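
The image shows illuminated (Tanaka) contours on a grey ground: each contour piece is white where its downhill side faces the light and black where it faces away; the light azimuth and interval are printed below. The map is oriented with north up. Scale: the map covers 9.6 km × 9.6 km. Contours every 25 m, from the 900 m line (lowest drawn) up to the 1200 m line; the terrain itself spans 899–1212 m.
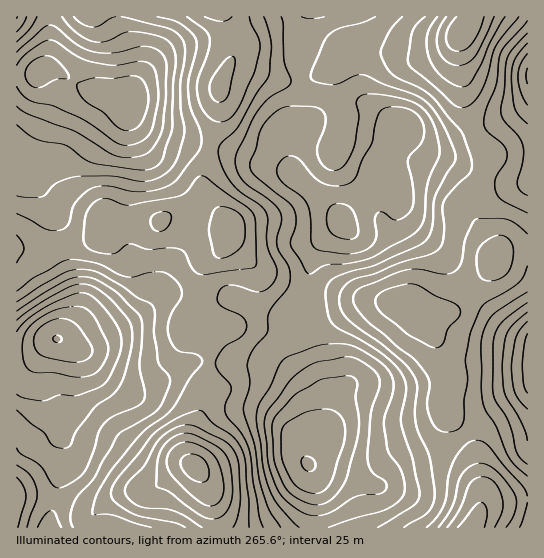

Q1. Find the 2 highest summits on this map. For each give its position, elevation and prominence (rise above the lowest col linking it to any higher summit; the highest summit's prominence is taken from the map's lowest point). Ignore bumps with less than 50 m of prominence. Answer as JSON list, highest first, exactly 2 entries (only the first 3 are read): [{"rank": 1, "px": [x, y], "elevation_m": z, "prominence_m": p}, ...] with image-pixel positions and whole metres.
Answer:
[{"rank": 1, "px": [195, 467], "elevation_m": 1212, "prominence_m": 313}, {"rank": 2, "px": [463, 30], "elevation_m": 1195, "prominence_m": 148}]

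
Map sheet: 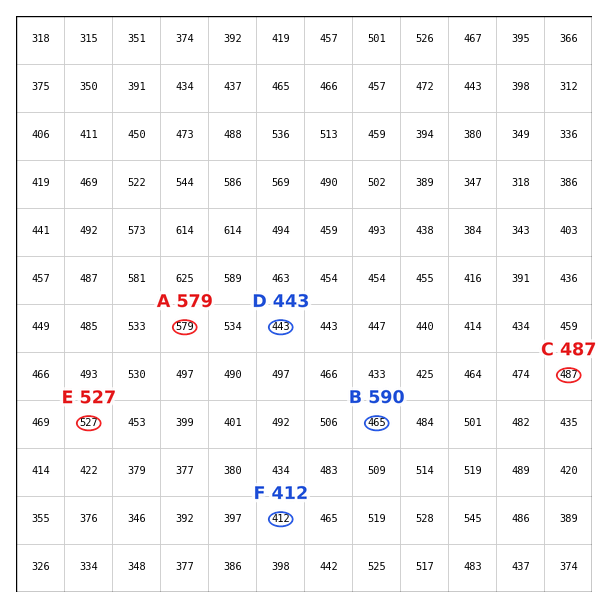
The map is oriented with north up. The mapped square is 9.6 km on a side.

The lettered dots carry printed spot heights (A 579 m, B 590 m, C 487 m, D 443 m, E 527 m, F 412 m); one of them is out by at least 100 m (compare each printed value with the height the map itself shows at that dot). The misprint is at B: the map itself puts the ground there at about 465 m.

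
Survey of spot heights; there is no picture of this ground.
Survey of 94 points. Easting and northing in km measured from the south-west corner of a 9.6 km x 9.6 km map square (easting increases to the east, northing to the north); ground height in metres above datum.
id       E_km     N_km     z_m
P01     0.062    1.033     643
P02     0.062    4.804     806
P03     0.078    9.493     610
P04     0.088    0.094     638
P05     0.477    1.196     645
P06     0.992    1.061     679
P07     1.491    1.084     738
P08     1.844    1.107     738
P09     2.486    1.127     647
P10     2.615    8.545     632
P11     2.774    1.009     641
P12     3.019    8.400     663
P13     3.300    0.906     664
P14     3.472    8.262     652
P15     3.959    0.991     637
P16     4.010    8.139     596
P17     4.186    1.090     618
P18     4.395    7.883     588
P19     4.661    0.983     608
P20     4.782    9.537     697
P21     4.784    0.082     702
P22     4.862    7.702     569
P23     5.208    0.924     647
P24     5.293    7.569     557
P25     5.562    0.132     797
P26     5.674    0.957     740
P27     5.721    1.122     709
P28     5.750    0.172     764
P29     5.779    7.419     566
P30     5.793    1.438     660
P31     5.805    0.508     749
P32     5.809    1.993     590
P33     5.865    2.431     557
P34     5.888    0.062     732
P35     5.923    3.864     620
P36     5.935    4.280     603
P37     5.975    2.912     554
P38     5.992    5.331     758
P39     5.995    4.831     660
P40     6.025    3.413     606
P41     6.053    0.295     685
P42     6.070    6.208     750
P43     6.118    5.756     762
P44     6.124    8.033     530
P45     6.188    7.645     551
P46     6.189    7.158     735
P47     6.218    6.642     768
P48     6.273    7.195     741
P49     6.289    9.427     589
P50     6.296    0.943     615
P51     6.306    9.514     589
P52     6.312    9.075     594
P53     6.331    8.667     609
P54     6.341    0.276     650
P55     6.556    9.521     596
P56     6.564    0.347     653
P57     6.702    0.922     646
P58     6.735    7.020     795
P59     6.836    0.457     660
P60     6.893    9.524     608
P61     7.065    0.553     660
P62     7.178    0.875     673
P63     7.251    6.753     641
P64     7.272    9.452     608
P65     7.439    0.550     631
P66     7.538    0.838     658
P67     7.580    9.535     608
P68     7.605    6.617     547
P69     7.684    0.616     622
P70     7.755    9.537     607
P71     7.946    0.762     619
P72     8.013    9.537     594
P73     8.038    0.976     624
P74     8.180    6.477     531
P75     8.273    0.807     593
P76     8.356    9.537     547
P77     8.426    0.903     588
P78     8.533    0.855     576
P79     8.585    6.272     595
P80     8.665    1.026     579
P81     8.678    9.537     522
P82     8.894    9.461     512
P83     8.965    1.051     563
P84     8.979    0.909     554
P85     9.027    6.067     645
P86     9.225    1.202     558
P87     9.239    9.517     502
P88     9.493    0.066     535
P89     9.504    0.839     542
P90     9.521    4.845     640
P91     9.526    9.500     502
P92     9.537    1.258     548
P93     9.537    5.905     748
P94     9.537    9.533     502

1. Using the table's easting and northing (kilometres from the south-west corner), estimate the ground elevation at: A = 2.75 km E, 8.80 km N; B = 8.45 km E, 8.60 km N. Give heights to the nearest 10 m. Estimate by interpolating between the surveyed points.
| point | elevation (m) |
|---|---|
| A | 650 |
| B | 530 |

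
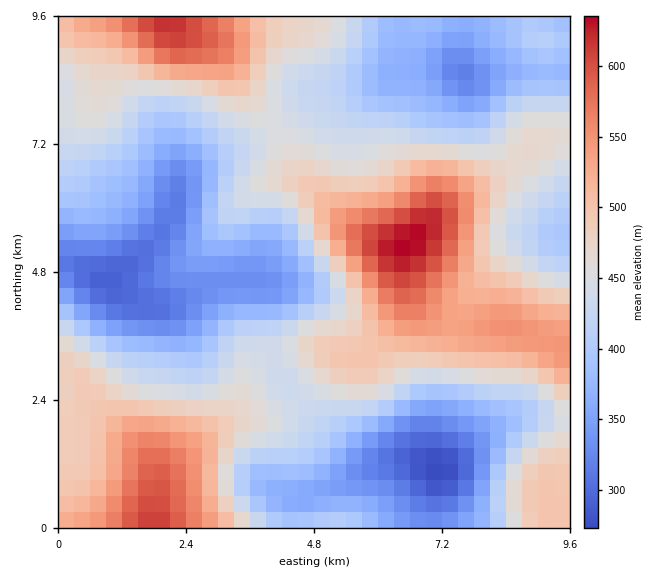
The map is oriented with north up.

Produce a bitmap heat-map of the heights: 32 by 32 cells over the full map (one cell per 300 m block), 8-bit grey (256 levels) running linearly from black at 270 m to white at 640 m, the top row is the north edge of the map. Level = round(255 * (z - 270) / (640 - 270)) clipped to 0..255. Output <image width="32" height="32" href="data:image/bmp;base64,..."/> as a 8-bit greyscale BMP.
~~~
<image width="32" height="32" href="data:image/bmp;base64,Qk02CAAAAAAAADYEAAAoAAAAIAAAACAAAAABAAgAAAAAAAAEAAATCwAAEwsAAAABAAAAAAAAAAAAAAEBAQACAgIAAwMDAAQEBAAFBQUABgYGAAcHBwAICAgACQkJAAoKCgALCwsADAwMAA0NDQAODg4ADw8PABAQEAAREREAEhISABMTEwAUFBQAFRUVABYWFgAXFxcAGBgYABkZGQAaGhoAGxsbABwcHAAdHR0AHh4eAB8fHwAgICAAISEhACIiIgAjIyMAJCQkACUlJQAmJiYAJycnACgoKAApKSkAKioqACsrKwAsLCwALS0tAC4uLgAvLy8AMDAwADExMQAyMjIAMzMzADQ0NAA1NTUANjY2ADc3NwA4ODgAOTk5ADo6OgA7OzsAPDw8AD09PQA+Pj4APz8/AEBAQABBQUEAQkJCAENDQwBEREQARUVFAEZGRgBHR0cASEhIAElJSQBKSkoAS0tLAExMTABNTU0ATk5OAE9PTwBQUFAAUVFRAFJSUgBTU1MAVFRUAFVVVQBWVlYAV1dXAFhYWABZWVkAWlpaAFtbWwBcXFwAXV1dAF5eXgBfX18AYGBgAGFhYQBiYmIAY2NjAGRkZABlZWUAZmZmAGdnZwBoaGgAaWlpAGpqagBra2sAbGxsAG1tbQBubm4Ab29vAHBwcABxcXEAcnJyAHNzcwB0dHQAdXV1AHZ2dgB3d3cAeHh4AHl5eQB6enoAe3t7AHx8fAB9fX0Afn5+AH9/fwCAgIAAgYGBAIKCggCDg4MAhISEAIWFhQCGhoYAh4eHAIiIiACJiYkAioqKAIuLiwCMjIwAjY2NAI6OjgCPj48AkJCQAJGRkQCSkpIAk5OTAJSUlACVlZUAlpaWAJeXlwCYmJgAmZmZAJqamgCbm5sAnJycAJ2dnQCenp4An5+fAKCgoAChoaEAoqKiAKOjowCkpKQApaWlAKampgCnp6cAqKioAKmpqQCqqqoAq6urAKysrACtra0Arq6uAK+vrwCwsLAAsbGxALKysgCzs7MAtLS0ALW1tQC2trYAt7e3ALi4uAC5ubkAurq6ALu7uwC8vLwAvb29AL6+vgC/v78AwMDAAMHBwQDCwsIAw8PDAMTExADFxcUAxsbGAMfHxwDIyMgAycnJAMrKygDLy8sAzMzMAM3NzQDOzs4Az8/PANDQ0ADR0dEA0tLSANPT0wDU1NQA1dXVANbW1gDX19cA2NjYANnZ2QDa2toA29vbANzc3ADd3d0A3t7eAN/f3wDg4OAA4eHhAOLi4gDj4+MA5OTkAOXl5QDm5uYA5+fnAOjo6ADp6ekA6urqAOvr6wDs7OwA7e3tAO7u7gDv7+8A8PDwAPHx8QDy8vIA8/PzAPT09AD19fUA9vb2APf39wD4+PgA+fn5APr6+gD7+/sA/Pz8AP39/QD+/v4A////ALC1vc3f6undzLqkiG5bU1VbXVdLPTIqJy44Rl5+lp6dpKm0xtnk5NnHsJFwVkY+PkFERD41Kh8ZHStCYoSYnZ2cn6m70d/h1sSpgl5JQkA9ODQwLigfEgoNHDlhhJidnJiZorTL2t3TwqeBXk9OUE1ENioiHRMJAgQTMFd8k5ualpefssfU1MzAq4tvY2JhXlVEMiQaEQkGCRUsS2yFkZSWl5+xw8rHwLiqlYJ5dG5pYVNDMyUZExIXIC9CWW9+hpaXnaq1trKtp6CWi4R9dW5oYFdLPC0jIykwOUNPXW16lJianJ2ZlZKPjo6LhHtzcG9ubmlcSTs3PEJJT1RcbH+SmZeOhH57eXZ5gYV/dXF0eoCFhHpoWVNWXGNoaG5/k5OWjn9zbWtoZWl2fnpycnyIkpeWjoF3dnl9g4aFjJyukox8bGNgXVlXX254d3N4h5Wcnp6ZlJOWmp6hoqOqtb2FdWJUTUlGQ0dUZnJzc3yLlpmanqOmqqyvs7a4ur2+vm1XQzYvKykrNkZXYmRlb32HipGfr7q9ure5vsLCv7u5UzsnHBgXGB8qN0JISElSYG15iqS+zMvBt7W5vbu1rqs6JBYRExccICYrLzEvMDlIW3COsc7a1se3rq6vq6GXkiUWDw8UHCQpKikpKiksNERbep7E3+ji0r+upJ+Xin54HBYUEhIYJC40NDIwMDM9T26TuNnv9e/izbOcjYJ2aWQkJSUgGRceLDpDQz46PEhiiLDP5/b8+e3YuJeAc2hdWTQ5OTQrIBskOU9XUkpJV3aev9Xk7/f79N+/mX1vZltXRklHQjstHx80UmZnYV5qh6e7xs/Y5PHy48WhhHRrYFxUVE5JQzYkHjBOaXV2d4GVpKqssbnH2uTaxKiNfXNqY11aU05JPCkhLkhidX+GkJmZlJOWnazAzMW2o5GFfXVsZGFbVU9DMSkyR1xteoSMj4mDgYSMmKauqZ6TjIiFf3ZtbGhhWUw+OUBPXmp1foOCfXl4fIGFh4mFf3yAhomHgXV3dm9iVEtKUV1nb3d9fXl1c3JzdXJrZ2VjZnKBiYmGen5/eWtdVVdfaXR7fn13cm9saGVkYVhTUU5TZHd/f357gYSAdWlkZ255hYqGfHNta2dfVVFQTEc/OD1QY2xsa3mDiIaAfoGFi5Ocm418cWtpZFpMRERDOy4lLT1MU1VUfIeMjI+bqbK0treslH91cGxmWkxCQT80JSEsOEFIS0iLk5aaprvQ2dbSzLqeioF9eG5hUkZDQTcqKTVASFJVUZ6lqbDA1ufq5NzRvaSTjYqDeWpYSkdHQTc3QElTXV9ZpLG5w9Tm8O7k2cu3oZSPi4Z9blxMSUxKQj9ES1NZV1A="/>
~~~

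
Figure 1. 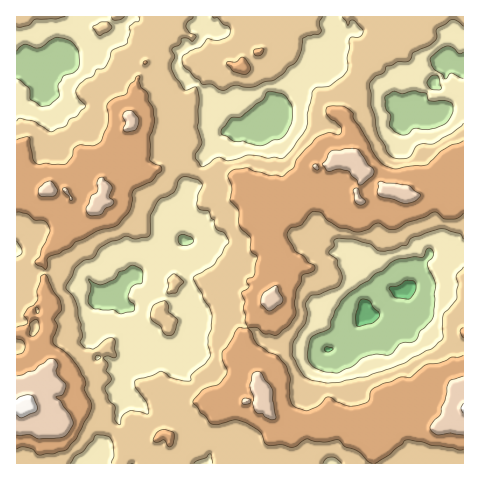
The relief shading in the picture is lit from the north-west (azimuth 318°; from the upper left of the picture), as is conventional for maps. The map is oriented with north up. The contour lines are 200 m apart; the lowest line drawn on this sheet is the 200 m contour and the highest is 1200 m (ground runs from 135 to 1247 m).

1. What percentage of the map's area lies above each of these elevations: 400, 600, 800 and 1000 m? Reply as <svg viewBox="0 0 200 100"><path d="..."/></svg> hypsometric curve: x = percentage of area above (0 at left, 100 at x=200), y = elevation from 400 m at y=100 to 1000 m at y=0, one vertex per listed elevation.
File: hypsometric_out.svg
<svg viewBox="0 0 200 100"><path d="M181 100l-50-33-71-34-51-33"/></svg>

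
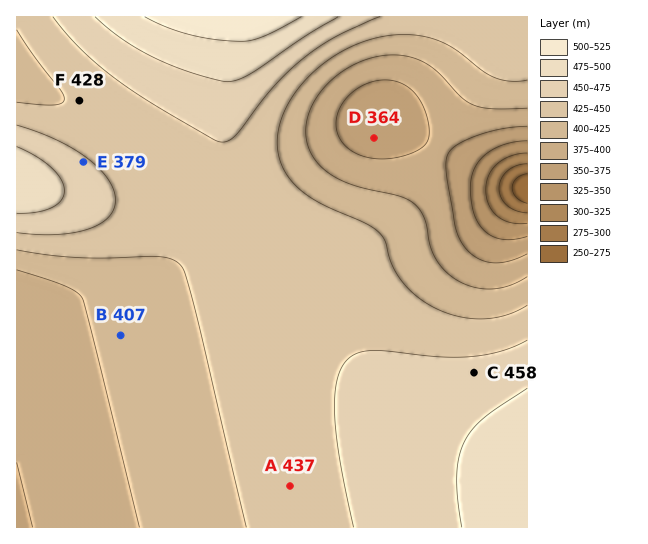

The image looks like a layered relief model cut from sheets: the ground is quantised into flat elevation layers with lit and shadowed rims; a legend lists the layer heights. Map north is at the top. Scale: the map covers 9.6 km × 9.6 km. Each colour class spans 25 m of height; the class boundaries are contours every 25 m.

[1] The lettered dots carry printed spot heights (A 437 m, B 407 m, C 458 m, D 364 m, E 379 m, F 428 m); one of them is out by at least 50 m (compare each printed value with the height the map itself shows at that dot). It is E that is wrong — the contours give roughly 454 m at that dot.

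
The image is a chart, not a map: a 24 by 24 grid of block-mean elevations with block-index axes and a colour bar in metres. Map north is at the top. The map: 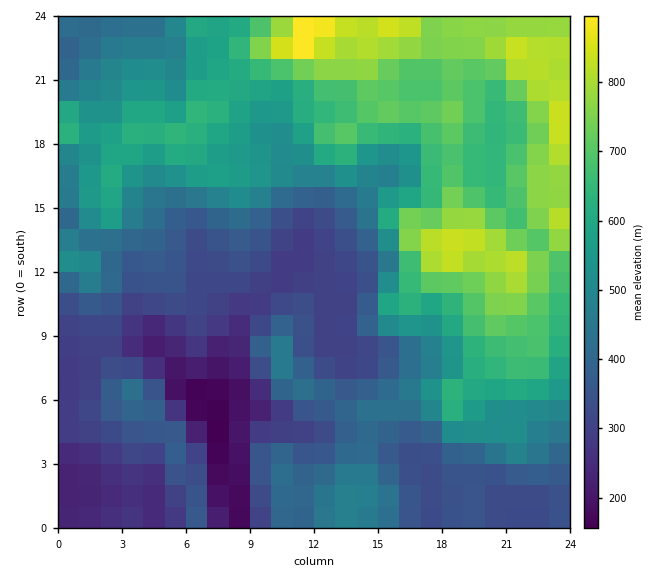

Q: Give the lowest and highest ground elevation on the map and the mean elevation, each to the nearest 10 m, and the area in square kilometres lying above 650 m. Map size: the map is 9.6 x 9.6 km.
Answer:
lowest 150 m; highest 940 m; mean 490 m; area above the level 22.3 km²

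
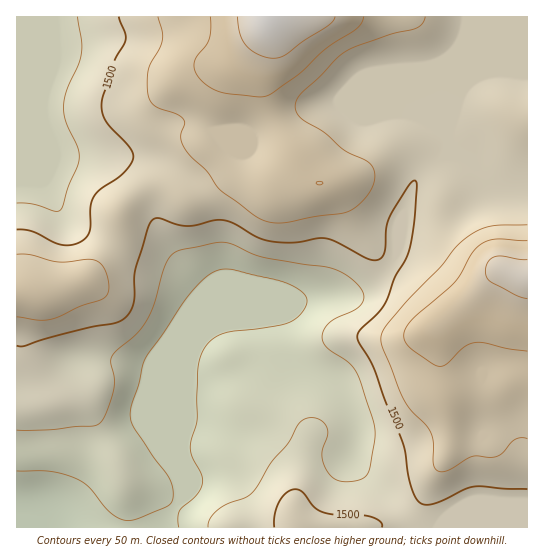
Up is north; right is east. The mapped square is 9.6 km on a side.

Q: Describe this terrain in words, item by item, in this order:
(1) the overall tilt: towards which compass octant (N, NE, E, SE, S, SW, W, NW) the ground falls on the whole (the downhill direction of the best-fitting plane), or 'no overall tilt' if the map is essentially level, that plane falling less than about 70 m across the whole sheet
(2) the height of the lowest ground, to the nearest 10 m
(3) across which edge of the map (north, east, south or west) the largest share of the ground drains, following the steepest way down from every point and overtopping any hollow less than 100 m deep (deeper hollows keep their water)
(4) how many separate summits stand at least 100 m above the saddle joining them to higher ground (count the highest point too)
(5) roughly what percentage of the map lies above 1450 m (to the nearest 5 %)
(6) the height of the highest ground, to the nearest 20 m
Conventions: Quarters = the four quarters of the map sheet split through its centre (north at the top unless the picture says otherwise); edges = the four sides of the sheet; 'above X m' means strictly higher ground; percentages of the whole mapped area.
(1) On the whole the ground falls towards the south-west.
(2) The lowest point is down at roughly 1350 m.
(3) Most of the ground drains across the southern edge.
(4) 2 summits rise at least 100 m above their surroundings.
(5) Roughly 70 % of the ground is higher than 1450 m.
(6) About 1700 m is the highest elevation on the sheet.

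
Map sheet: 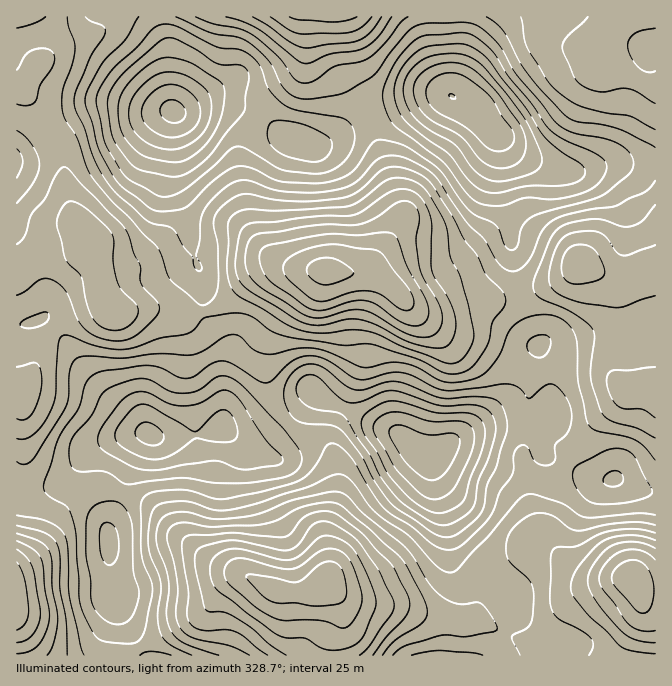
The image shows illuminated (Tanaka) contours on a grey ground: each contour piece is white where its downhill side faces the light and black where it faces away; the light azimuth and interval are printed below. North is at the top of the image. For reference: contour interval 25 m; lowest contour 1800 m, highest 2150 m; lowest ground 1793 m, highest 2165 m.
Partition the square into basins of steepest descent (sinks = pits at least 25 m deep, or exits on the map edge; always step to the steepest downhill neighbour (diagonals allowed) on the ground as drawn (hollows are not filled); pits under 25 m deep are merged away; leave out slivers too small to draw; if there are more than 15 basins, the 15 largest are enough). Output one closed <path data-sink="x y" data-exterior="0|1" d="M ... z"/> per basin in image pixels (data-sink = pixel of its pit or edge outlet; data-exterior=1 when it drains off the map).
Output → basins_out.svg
<path data-sink="174 112" data-exterior="0" d="M337 16l-321 1 0 71 6 3 9 9 17 35 13 17 3 13 0 18 5 22 7 17 12 16-14 6-29 5-29 19 1 121 3 0 8-7 6-14 2-10 15-25 16-12 21-10 10-3 12 0 5 3 55-2 15 4 14 0 21-7 34-30 16-8 95 5 8-8 28-42 2-11-7-14-25-78-28-48-4-24 0-28z"/><path data-sink="425 457" data-exterior="0" d="M580 263l-15 15-30 13-30 8-37 2-31 12-12 0-10-4-28-26-15-9-30-1-14-4-8 2-26 27-18 27-8 18-2 35 5 19 10 18 17 18 29 15 9 14 2 30-10 33 1 47-3 10-12 9-26 2-14-4-22-11-12-2-13 8-25 30-76 41 206 1 1-14 6-14 2-16-5-15-9-13 13 12 18 7 20 3 17 0 33 10 9 0 18 5 15-2 8-12 8-37 4-4 27-12 17-13 12-1-3-8 8-34 18-41 15-17 9-13 26-25 9-12-9-7-6-13 1-77-3-10-7-7z"/><path data-sink="452 97" data-exterior="0" d="M614 16l-276 1 5 55 28 48 25 78 7 14-2 11-35 49 1 2 5 0 15 9 28 26 10 4 12 0 31-12 37-2 30-8 30-13 14-15 20 10 18 5 18-2 21-8 0-180-42-20-9-2-11-8 2-10 13-25 5-5z"/><path data-sink="150 435" data-exterior="0" d="M294 268l-24 0-12 5-31 28-18 10-10 2-14 0-15-4-55 2-5-3-12 0-31 13-16 12-15 25-2 10-6 14-10 8 3 7 2 13-2 5 2 33 8 47 0 19-7 28-8 13 1 11 19-14 13-18 12-22 16-16 18-8 12 0 43 16 29 30 28 24 67 31 14 4 17 0 15-5 6-6 3-10-1-47 10-33-2-30-9-14-29-15-17-18-10-18-5-19 2-35 8-18 27-37 20-18-28-1z"/><path data-sink="108 542" data-exterior="0" d="M107 488l-12 0-18 8-16 16-12 22-13 18-20 15 1 89 108 0 77-42 27-31 11-7 6-1-39-17-28-24-29-30z"/><path data-sink="614 478" data-exterior="0" d="M644 388l-15 1-10 13-26 25-9 13-11 12-19 36-11 47 10 13 19 20 8 5 20 5 27 0 20 13 8 0 1-201z"/><path data-sink="438 655" data-exterior="1" d="M632 579l-13 5-17 15-18 12-10 11-9 17-23 9-40-15-22-12-25 0-18-5-9 0-33-10-17 0-20-3-18-7-10-8-1 2 10 14 2 8-2 16-6 14 0 13 322 1 1-64-9-1-7-3z"/><path data-sink="17 162" data-exterior="1" d="M18 89l-2 1 1 178 28-19 29-5 14-6-12-16-7-17-5-22 0-18-3-13-13-17-17-35z"/>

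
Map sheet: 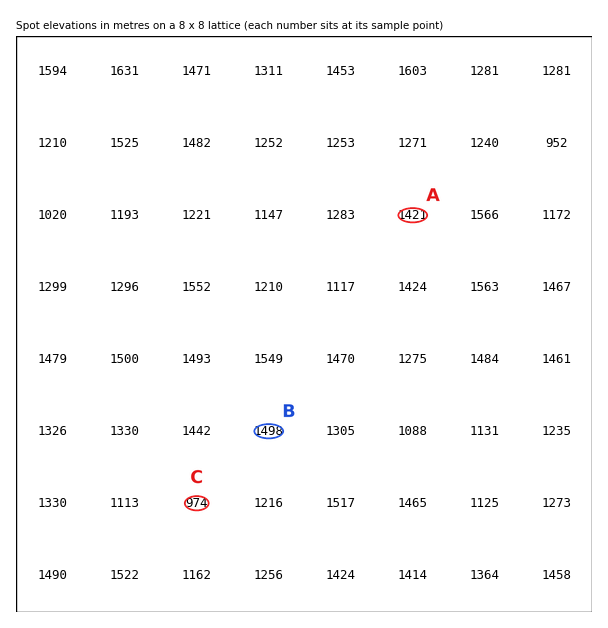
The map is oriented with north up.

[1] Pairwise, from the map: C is below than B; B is above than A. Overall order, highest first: B A C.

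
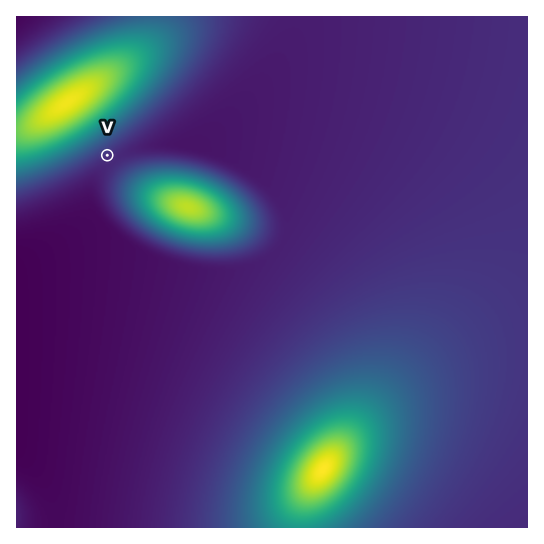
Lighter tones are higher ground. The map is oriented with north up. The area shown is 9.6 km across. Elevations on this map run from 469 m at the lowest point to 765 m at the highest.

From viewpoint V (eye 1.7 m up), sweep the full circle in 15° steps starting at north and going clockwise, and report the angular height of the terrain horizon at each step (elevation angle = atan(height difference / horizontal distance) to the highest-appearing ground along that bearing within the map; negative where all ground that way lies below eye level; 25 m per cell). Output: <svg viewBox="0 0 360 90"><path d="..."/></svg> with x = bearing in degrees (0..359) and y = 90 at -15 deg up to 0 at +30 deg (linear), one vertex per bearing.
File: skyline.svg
<svg viewBox="0 0 360 90"><path d="M0 40l15 6 15 7 15 5 15 2 15 0 15 0 15-7 15-8 15 0 15 6 15 6 15 3 15 0 15 1 15 1 15-2 15-4 15-7 15-6 15-5 15-3 15 0 15 1"/></svg>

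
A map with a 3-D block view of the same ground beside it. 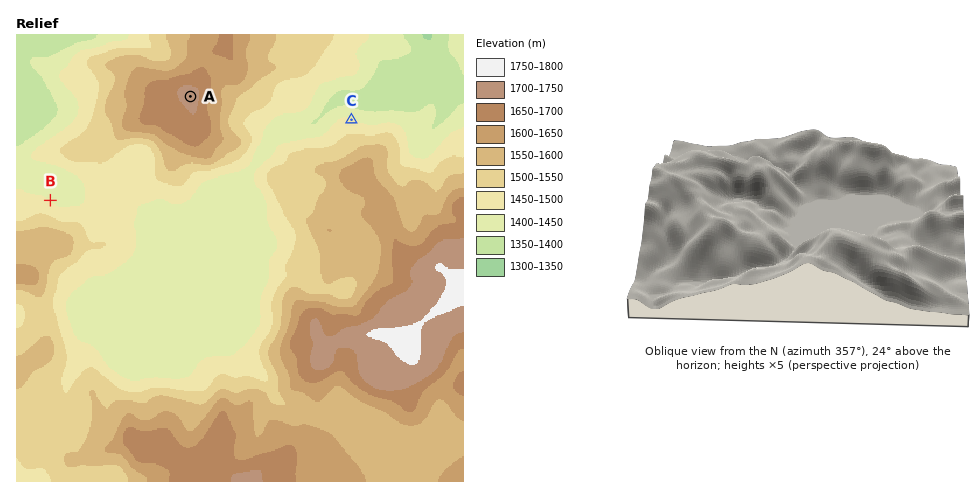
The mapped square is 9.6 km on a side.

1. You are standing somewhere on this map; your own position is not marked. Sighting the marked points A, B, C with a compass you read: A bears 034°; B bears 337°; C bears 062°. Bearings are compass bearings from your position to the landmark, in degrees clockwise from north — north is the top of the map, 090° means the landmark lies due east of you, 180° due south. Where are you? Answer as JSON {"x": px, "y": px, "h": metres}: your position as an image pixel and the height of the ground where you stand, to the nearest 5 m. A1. {"x": 78, "y": 265, "h": 1485}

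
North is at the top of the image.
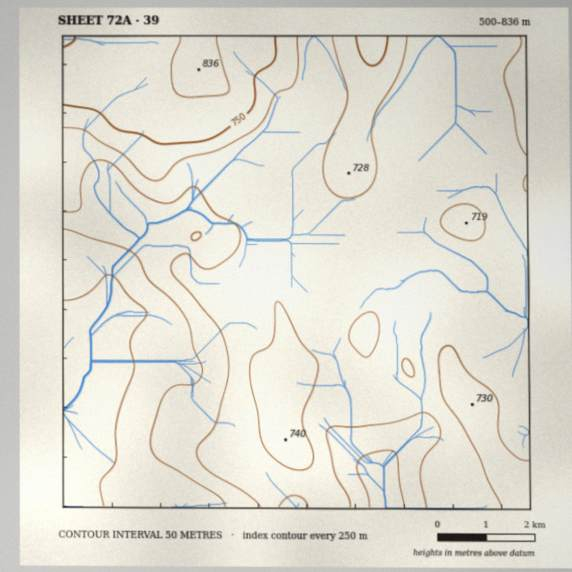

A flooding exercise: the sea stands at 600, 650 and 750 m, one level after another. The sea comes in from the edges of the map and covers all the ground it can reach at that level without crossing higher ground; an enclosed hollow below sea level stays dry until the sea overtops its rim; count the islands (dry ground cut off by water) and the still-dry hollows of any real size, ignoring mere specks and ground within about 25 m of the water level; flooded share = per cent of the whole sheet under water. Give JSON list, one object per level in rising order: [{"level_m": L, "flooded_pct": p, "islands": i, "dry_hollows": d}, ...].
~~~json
[{"level_m": 600, "flooded_pct": 14, "islands": 0, "dry_hollows": 0}, {"level_m": 650, "flooded_pct": 26, "islands": 0, "dry_hollows": 0}, {"level_m": 750, "flooded_pct": 91, "islands": 0, "dry_hollows": 0}]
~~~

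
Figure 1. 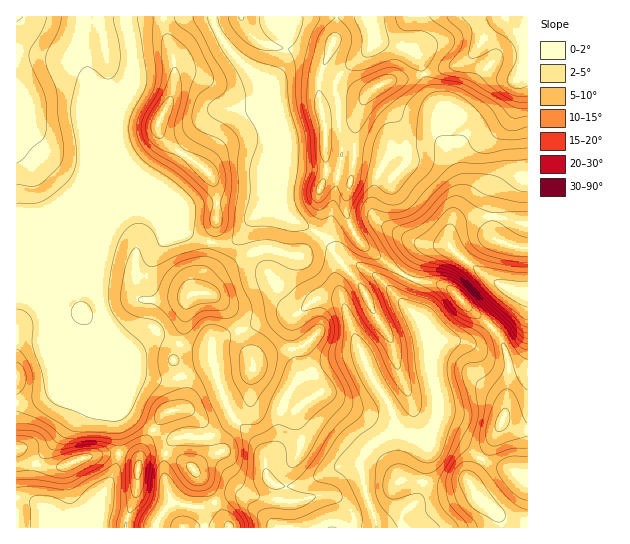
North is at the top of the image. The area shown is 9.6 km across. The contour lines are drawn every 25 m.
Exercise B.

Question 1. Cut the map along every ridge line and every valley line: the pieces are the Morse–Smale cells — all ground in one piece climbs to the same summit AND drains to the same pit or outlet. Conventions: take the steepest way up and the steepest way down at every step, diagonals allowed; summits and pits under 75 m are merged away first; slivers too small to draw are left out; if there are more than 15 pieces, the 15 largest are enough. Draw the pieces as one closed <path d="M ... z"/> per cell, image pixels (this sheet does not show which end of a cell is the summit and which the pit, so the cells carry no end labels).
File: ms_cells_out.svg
<path d="M527 16l-313 0 1 10 14 24 20 19 20 14 6 11 9 35 1 14-10 27 0 24-3 12 19 14 27 12 3-6-2-35 5-13 3-5 18 3 6 5-6 28 8 24 14 16 34 24 8 2 10-21 6-6 6-3 18 0 13 14 32 22 16 8 17 4z"/><path d="M107 211l-5 2-19 0-21 11-11 11-15 38-2 2-18 0 0 252 213 1-17-34-19-25 16-18 0-9-4-15-8-10 13 10 9 0 22-15 8-10 2-27 2 10 8 10 33 13 5-1 20-14-2-14-10-21-4-13-37 10-13 9-14-33-24 9-3 5-1 7-5-3-20-2-24-10-7 0-29 19-13-17-21-61 1-31 6-20 9-14z"/><path d="M213 16l-88 1 7 34 0 31-15 32 0 27 7 36 7 10 22 4 17 9 9 9 4 17 7 9 15 6 21 3 8-3 23-26 15-9 3-12 0-24 9-20 1-13-14-52-22-16-20-19-14-24z"/><path d="M319 233l-20 23-12-1-13-6-13 1 6 20 12 21 14 17 7 3-5 4-17 1-38 14 13 34 13-9 32-7 7-4-1 6 3 8 12 25 0 10-22 15-8-1-28-12-8-10-2-10-2 27-8 10-22 15-9 0-7-5 5 13 1 16-16 18 15 18 22 41 47 0 1-43 21 0 44-20 16 2 8-17 29-23-4-17-24-40-31-84-1-8 3-8 7-7 6-2-13-6z"/><path d="M125 16l-109 1 1 258 17 0 2-2 11-30 10-15 26-15 23-1 25-26-7-9-7-36 0-27 15-32 0-31z"/><path d="M333 173l-8 2-6 16 2 35-4 7 22 22 13 6-6 2-7 7-3 8 1 8 31 84 24 40 4 17-29 23-6 9 0 9-4-3-14 0-44 20-21 0 1 17-3 12 2 14 105 0 12-4 22-25 4-8 7-49 11-32-2-15-6-25 0-32-8-16-23-23 0-6 8-16-35-24-14-12-8-14-6-18 6-28-6-5z"/><path d="M134 187l-5 0-25 30-7 14-5 24 1 28 20 56 13 17 29-19 7 0 24 10 20 2 5 3 1-7 3-5 25-10-12-21-14-13-10-3 3-2 5-12 7-7 42-23-2-30 4-6-7 2-22 26-8 3-16-1-20-8-6-6-4-18-10-11-17-9z"/><path d="M410 277l-3 2-7 14 0 6 23 23 8 16 0 32 6 25 2 15-11 32-7 49-4 8-22 25-11 3 115 1 1-6-3-8-20-15-8-20 23-36 13-30 4-47-6-24-8-12-24-19-20-22-10-5-22-3z"/><path d="M449 245l-18 0-6 3-6 6-11 23 11 4 22 3 10 5 20 22 24 19 8 12 6 24-4 47-13 30-21 34-2 6 8 16 20 15 4 14 26 0 1-234-18-5-16-8-32-22z"/><path d="M261 249l-11 4-31 19-7 7-5 12-3 2 10 3 14 13 11 20 39-13 17-1 5-4-7-3-14-17-12-21z"/><path d="M273 207l-7 2-7 10 2 30 13 0 13 6 12 1 18-23-26-13z"/>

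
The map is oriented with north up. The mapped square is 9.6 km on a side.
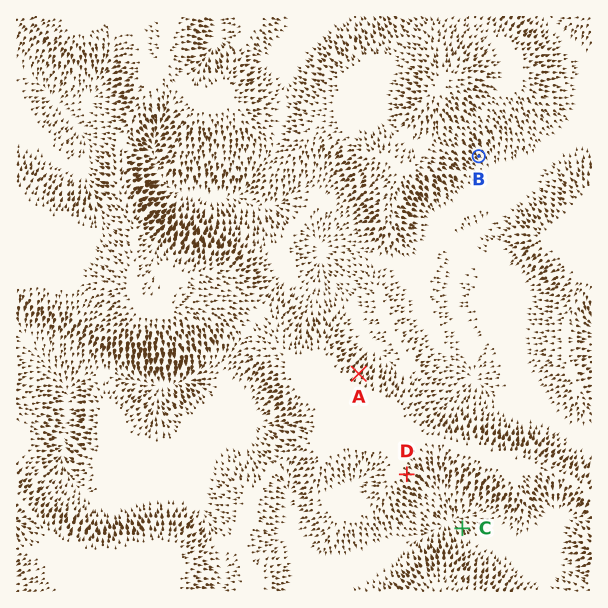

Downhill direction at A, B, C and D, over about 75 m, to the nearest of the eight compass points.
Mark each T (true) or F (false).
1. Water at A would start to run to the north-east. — T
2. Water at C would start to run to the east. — F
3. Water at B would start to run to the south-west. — F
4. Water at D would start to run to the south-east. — T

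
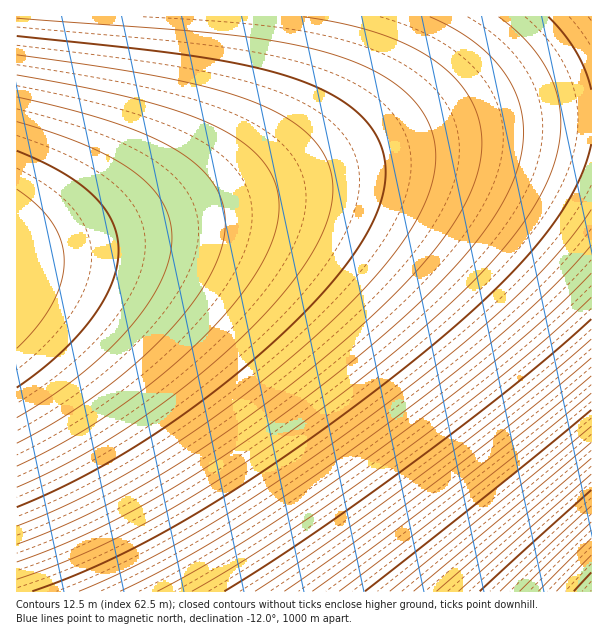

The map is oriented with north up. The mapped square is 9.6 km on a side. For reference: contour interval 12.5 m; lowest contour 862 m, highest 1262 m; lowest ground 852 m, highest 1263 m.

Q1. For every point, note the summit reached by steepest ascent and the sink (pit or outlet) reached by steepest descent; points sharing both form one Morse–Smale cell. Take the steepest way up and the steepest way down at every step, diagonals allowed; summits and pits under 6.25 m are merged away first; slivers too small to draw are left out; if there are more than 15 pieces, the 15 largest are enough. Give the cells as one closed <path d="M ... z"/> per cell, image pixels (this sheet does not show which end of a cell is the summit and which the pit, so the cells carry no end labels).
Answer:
<path d="M591 116l-64 4-80 13-78 21-220 70-87 23-45 9-1 335 575 1z"/><path d="M591 16l-574 0-1 239 46-8 87-23 220-70 78-21 80-13 64-4z"/>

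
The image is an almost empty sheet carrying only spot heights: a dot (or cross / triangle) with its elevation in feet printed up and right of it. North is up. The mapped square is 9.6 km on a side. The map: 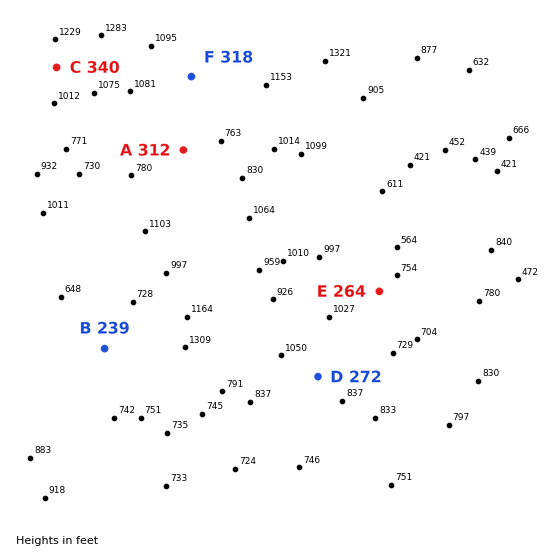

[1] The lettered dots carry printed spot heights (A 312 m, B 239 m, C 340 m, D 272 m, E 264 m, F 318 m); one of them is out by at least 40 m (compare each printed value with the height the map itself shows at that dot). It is A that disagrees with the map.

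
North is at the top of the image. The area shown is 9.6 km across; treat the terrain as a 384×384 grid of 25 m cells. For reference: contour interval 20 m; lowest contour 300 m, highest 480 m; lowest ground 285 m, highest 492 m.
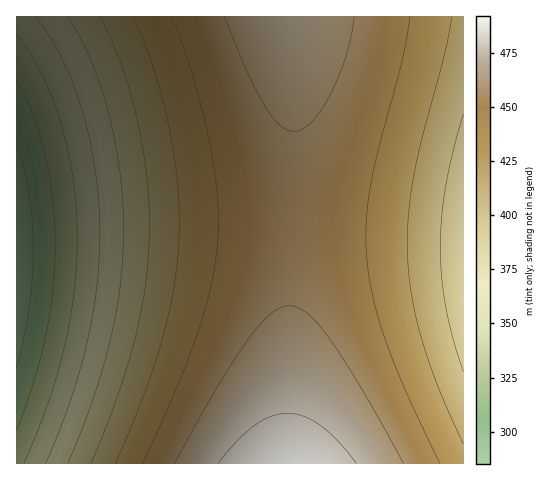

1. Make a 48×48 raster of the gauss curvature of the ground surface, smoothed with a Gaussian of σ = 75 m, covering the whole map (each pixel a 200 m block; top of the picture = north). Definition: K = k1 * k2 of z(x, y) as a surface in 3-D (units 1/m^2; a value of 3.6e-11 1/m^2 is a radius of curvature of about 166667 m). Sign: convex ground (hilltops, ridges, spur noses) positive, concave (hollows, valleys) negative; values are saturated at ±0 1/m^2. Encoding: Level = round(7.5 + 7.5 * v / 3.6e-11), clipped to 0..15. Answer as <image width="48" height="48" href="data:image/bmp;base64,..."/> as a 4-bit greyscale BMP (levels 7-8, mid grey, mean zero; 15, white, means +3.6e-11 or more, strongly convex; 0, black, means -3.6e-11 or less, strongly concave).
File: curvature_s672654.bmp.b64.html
<image width="48" height="48" href="data:image/bmp;base64,Qk32BAAAAAAAAHYAAAAoAAAAMAAAADAAAAABAAQAAAAAAIAEAAATCwAAEwsAABAAAAAAAAAAAAAAABEREQAiIiIAMzMzAERERABVVVUAZmZmAHd3dwCIiIgAmZmZAKqqqgC7u7sAzMzMAN3d3QDu7u4A////AHd2ZmZmZmZmZ3d3iIiImZmZmYiIiIiHd4d2ZmVVVVVWZmZnd3eIiIiIiIiId3d3d4d2ZlVVVVVVVVZmZmd3d3d3d3d3d3d3d4d2ZlVVVVVVVVVVVmZmZmZmZmZmZmZ3d4h3ZlVVRERERERFVVVVVVZmZmZmZmZmd4h3ZlVUREREREREREREVVVVVVVVVWZmZ5h3ZlVERDMzMzMzM0RERERERERVVVVmZ5h3ZlVEQzMzMzMzMzMzMzM0RERERVVWZph3ZlVEMzMyIiIiIiIiMzMzMzM0REVVZpiHZlREMzIiIiIiIiIiIiIiIzMzNERVZpiHZlRDMyIiIRERERERERIiIiIzM0RVZpmHZlRDMyIhERERERERERERESIiMzRFVqmHZlRDMiIREREAAAAAAAEREREiIzRFVqmHZlRDMiIREQAAAAAAAAAAERESIjNFVqmHZlRDMiEREAAAAAAAAAAAABERIjNEVqmHZlRDMiERAAAAAAAAAAAAAAERIiNEVqmHdlRDMiERAAAAAAAAAAAAAAAREiM0VqmHdlRDMiERAAAAAAAAAAAAAAABEiM0VqmIdlRDMiERAAAAAAAAAAAAAAABEiM0VqmIdlRDMiERAAAAAAAAAAAAAAABEiM0VqmYdlVDMiERAAAAAAAAAAAAAAABEiM0VqqYdlVDMiERAAAAAAAAAAAAAAABEiM0VrqYdlVDMiERAAAAAAAAAAAAAAABEiM0VrqYdlVDMiIREAAAAAAAAAAAAAAREiM0VrqYdmVEMyIREAAAAAAAAAAAAAERIiNEVrqYdmVEMyIREQAAAAAAAAAAABERIjNEVrqYdmVEMyIhEREAAAAAAAABERESIjNEVrqYdmVEMyIiERERERERERERERIiIzNFVrqYdmVEMzIiIRERERERERERIiIiMzRFVrqYdmVEQzIiIiEREREiIiIiIiIzM0RFVqqYdmVUQzMiIiIiIiIiIiIjMzMzNERVZqqYdmVUQzMyIiIiIiIzMzMzMzNEREVVZqmYdmVUQzMzIiIzMzMzM0RERERERVVVZqmYdmVUQzMzMzMzMzRERERERVVVVVVWZqmIdmVURDMzMzMzREREVVVVVVVVVWZmZqmIdmVURDMzMzNEREVVVVZmZmZmZmZmZqmHdlVURDMzM0RERVVWZmZmZ3d3dmZmd6mHdlVERDMzRERFVVZmZ3d3d3d3d3d3d6mHZlVERDM0RERVVmZnd3iIiIiIiHd3d5mHZlVERDM0REVVZmd3iIiImZmIiIh3d5h3ZVREQzM0REVWZneIiJmZmZmZmYiId5h2ZVREMzM0RFVWZ3iImZmqqqqqmZmIh5h2ZURDMzM0RFVmd3iJmqqqq6qqqpmYh4h2VUQzMzM0RFVmd4iZqqu7u7u7qqmYh4dmVEMzMzMzRFVmd4maqru8zMy7u6qZiIdlVDMzIiMzRFVmeImaq7zMzMzMu7qpiIdlRDMiIiIzNFVmeImqu8zM3dzMy7qpiHZUQzIiIiIjNEVmeImqu8zd3d3czLupmA=="/>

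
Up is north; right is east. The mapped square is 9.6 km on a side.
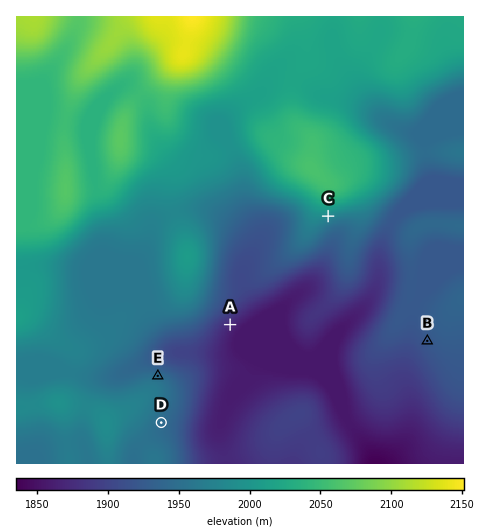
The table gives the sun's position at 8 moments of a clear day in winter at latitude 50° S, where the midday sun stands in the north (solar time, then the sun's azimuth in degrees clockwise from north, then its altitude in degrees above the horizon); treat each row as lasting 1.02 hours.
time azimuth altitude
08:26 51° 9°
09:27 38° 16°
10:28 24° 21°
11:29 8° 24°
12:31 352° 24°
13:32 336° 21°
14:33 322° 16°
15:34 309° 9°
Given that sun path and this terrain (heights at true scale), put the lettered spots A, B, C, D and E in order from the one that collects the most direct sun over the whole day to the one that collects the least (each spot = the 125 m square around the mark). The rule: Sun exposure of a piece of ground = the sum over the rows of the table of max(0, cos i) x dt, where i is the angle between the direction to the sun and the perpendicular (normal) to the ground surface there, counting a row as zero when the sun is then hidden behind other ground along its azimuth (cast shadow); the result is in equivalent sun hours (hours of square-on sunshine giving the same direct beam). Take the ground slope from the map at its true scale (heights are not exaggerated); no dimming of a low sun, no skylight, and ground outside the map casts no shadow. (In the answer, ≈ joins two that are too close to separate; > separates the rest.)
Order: E > D ≈ B ≈ A > C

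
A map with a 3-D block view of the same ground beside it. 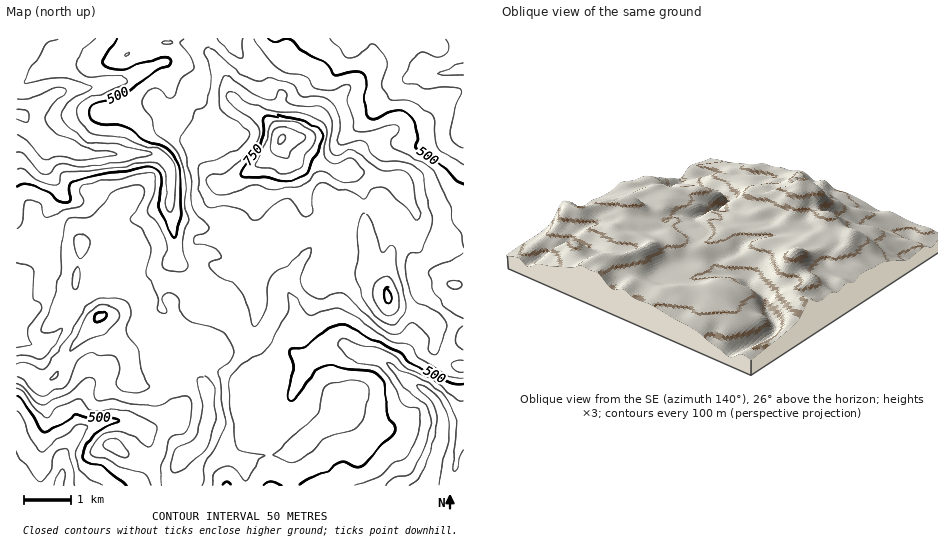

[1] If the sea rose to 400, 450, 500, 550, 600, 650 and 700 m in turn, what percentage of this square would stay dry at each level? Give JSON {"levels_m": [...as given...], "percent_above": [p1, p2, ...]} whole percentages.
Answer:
{"levels_m": [400, 450, 500, 550, 600, 650, 700], "percent_above": [93, 85, 75, 57, 36, 13, 4]}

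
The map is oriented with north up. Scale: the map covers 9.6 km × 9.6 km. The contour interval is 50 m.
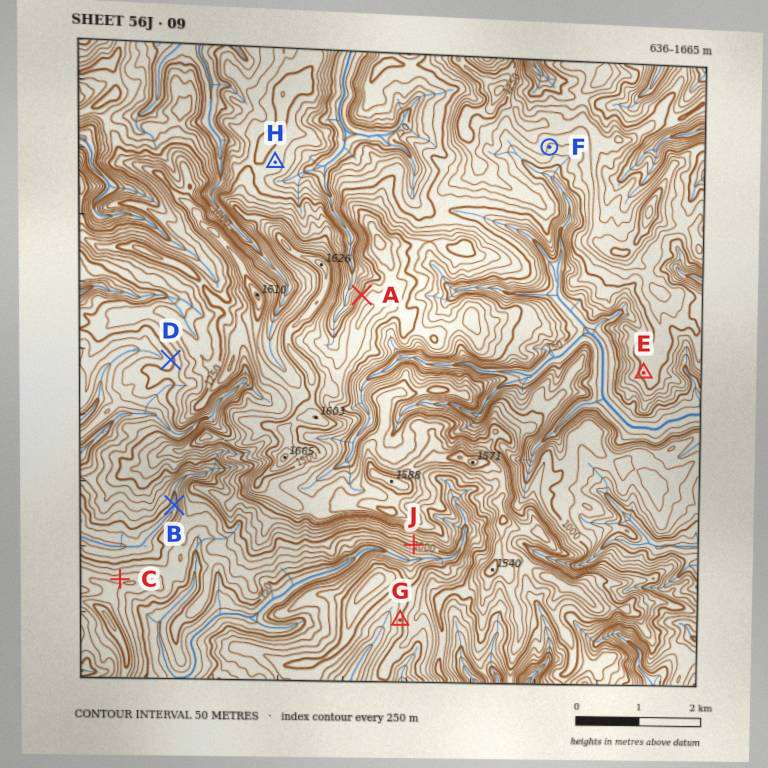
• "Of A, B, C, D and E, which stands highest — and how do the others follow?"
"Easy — A E D C B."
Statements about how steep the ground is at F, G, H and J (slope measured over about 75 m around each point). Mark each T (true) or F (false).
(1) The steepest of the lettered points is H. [F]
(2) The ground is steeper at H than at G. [F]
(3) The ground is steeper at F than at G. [F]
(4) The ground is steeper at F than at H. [T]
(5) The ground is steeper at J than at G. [T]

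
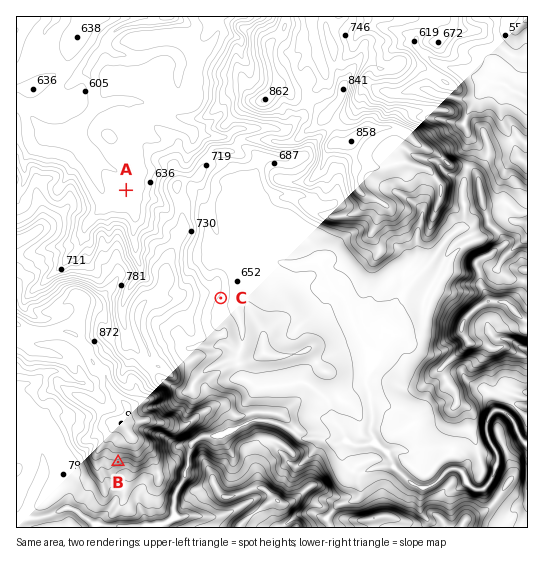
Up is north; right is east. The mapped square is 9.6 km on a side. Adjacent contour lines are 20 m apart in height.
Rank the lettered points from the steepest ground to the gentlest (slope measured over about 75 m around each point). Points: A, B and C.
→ B C A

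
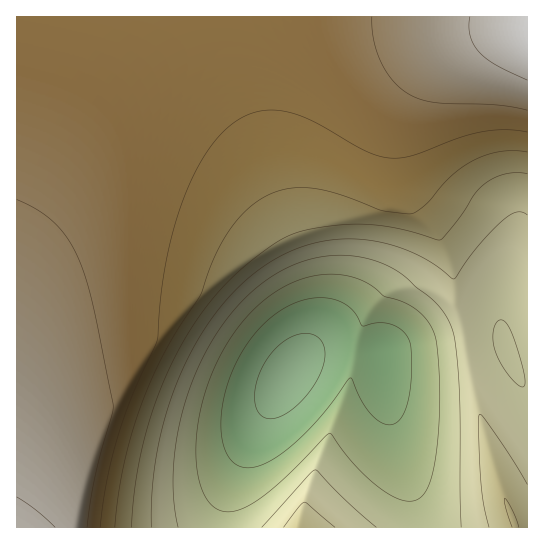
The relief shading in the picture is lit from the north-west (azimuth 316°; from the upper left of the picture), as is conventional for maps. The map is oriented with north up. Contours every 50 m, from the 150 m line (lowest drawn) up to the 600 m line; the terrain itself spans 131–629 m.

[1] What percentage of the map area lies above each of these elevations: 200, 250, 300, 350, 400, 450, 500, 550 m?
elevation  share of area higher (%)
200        92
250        84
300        75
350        65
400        59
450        53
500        43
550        14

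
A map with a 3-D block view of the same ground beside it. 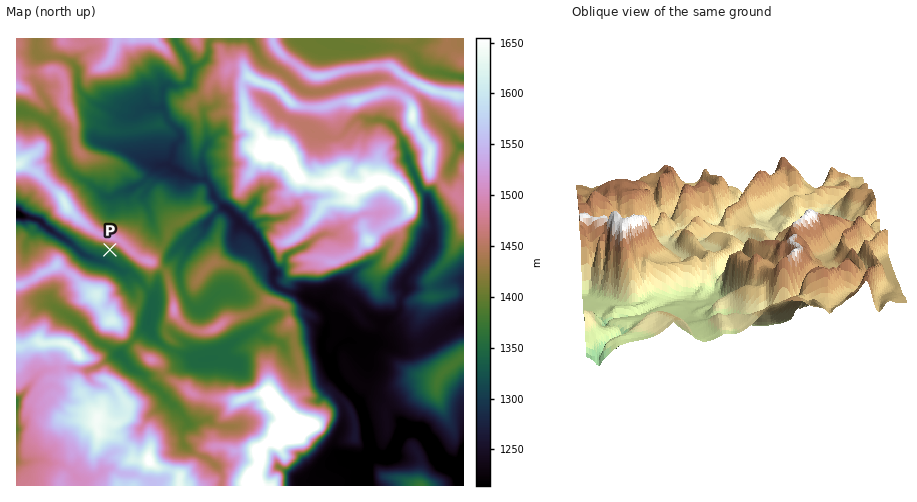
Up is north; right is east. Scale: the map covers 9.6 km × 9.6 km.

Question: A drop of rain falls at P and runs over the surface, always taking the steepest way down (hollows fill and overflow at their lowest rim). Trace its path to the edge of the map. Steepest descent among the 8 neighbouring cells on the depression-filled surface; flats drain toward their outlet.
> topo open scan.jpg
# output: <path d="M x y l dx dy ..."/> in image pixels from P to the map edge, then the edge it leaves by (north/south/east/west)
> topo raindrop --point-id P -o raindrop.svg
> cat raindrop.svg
<path d="M110 250l0 3-7 7-6 0-3-2-6-1-5-3-14-12-10-6-7-6-4-1-8-8-23-7"/>
exit: west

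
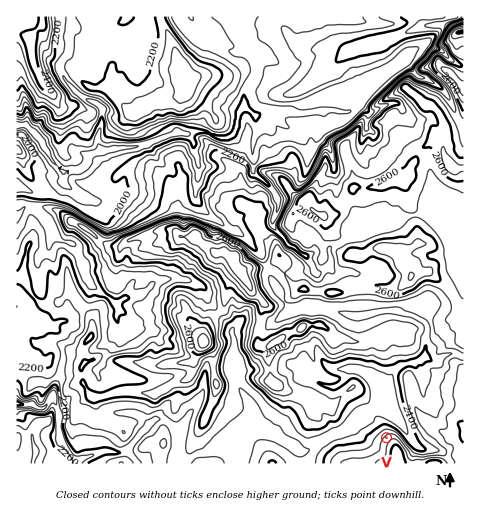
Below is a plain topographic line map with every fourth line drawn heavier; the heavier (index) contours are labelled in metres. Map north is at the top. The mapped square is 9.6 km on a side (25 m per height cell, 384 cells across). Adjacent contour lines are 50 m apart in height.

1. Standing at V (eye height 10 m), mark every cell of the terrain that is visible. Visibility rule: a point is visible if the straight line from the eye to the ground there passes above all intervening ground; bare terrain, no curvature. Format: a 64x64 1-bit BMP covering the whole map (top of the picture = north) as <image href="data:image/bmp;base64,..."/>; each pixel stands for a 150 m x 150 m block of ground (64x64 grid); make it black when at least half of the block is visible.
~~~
<image width="64" height="64" href="data:image/bmp;base64,Qk0+AgAAAAAAAD4AAAAoAAAAQAAAAEAAAAABAAEAAAAAAAACAAATCwAAEwsAAAIAAAAAAAAA////AAAAAAAwAAw4DgP4ABAABHwPA/AAEAAEfx8D5ACgAAR//H/8AKABAD/gf/gAAAQAHwB/8CAAAAAeAD/4xgAAABwAP//DAAAADAA//4MAHggMB7P/hwAADgwHIf+PAAABjAYAfw8AAAAIB5g/DwAAAEAN8H4DAAAAwA/w/gYAAAAAD///AAAAADAv//+PAAAAGAfv/48AAAAQA/gPHwAAABAAcAAfAAAAAAAAAB4AAAAAAAAAAAAAAAAAAAACAAAAAAAAAB4AAAAAYAf/nAAAAABAAAH8AAAAAMAAAPAAAAAAgAAAAAAAAAAAAAIAAAAAAQABzAAAAAAAAAA4AAAAAAAAAAAAAAAAAAAAAAAAAAAAAAAAAAAAAAAACAAAAAAAAAAYAAAAAAAAAAAAAAAAAAAAAAAAAAAAAAAAAAAAAAAAAAAAAAAAAAAAAAAAAAAAAAAAAAAAAAAAAAAAAAAAAAAAAAAAAAAAAAAAAAAAAAAAAAAAAAAAAAAAAAAAAAAAAAAAAAAAAAAAAAAAAAAAAAAAAAAAAAAAAAAAAAAAAAAAAAAAAAAAAAAAAAAAAAAAAAAAAAAAAAAAAAAAAAAAAAAAAAAAAAAAAAAAAAAAAAAAAAAAAAAAAAAAAAAAAAAAAAAAAAAAAAAAAAAAAAAAAAAAAAAAAAAAAAAAAAAAAAAAAAAAAA=="/>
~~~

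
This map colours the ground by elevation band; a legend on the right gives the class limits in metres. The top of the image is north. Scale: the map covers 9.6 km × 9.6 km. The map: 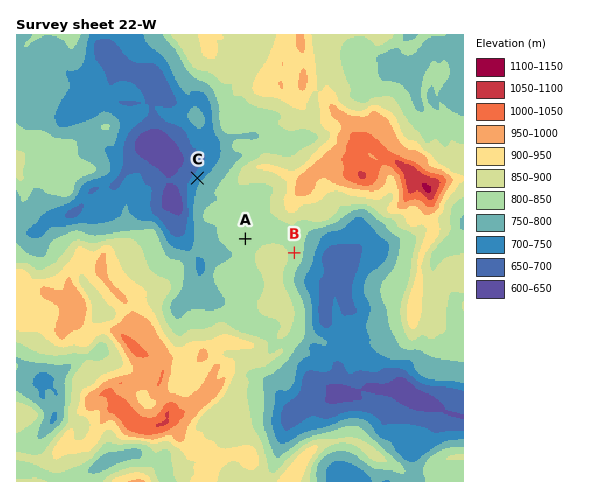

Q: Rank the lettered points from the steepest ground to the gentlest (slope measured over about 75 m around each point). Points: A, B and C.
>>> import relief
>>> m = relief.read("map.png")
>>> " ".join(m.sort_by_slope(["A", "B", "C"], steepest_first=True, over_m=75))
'C B A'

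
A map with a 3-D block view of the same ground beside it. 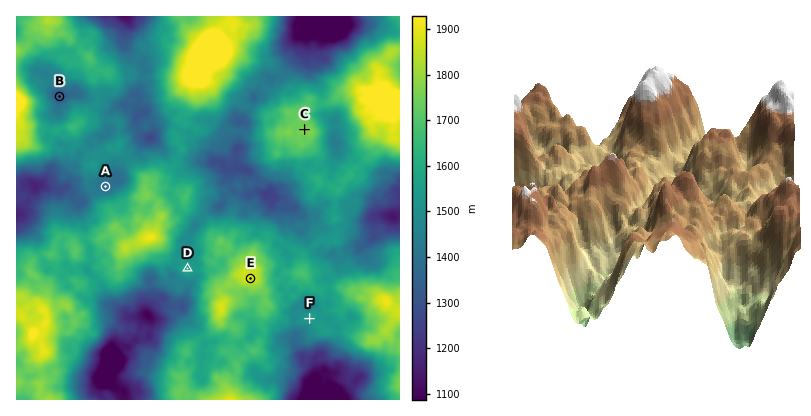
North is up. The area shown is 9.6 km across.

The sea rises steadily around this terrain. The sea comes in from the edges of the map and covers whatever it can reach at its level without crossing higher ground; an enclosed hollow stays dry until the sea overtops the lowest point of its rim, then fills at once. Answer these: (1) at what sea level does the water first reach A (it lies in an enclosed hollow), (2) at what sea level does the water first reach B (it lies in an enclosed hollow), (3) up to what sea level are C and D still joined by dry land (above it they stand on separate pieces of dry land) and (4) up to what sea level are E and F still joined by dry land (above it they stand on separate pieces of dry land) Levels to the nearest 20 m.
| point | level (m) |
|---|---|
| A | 1440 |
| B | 1500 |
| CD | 1520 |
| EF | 1540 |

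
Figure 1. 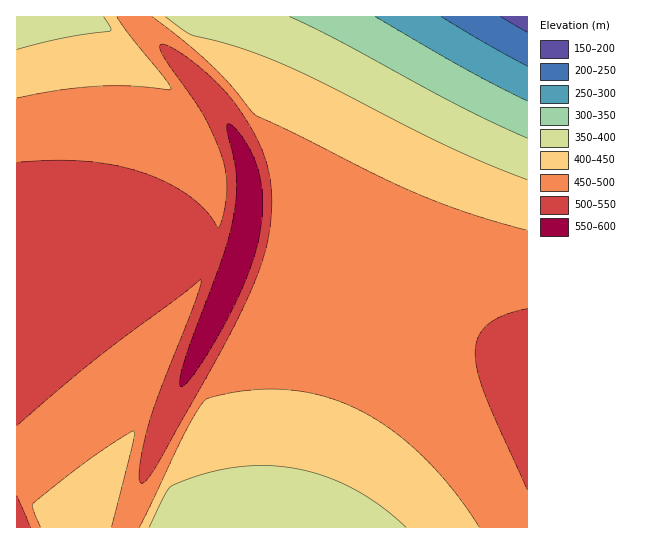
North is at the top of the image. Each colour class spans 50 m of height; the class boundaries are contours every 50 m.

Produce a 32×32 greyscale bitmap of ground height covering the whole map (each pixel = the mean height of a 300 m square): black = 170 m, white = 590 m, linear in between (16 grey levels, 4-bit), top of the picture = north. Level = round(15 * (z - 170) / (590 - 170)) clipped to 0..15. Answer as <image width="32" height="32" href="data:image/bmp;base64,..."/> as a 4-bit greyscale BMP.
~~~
<image width="32" height="32" href="data:image/bmp;base64,Qk12AgAAAAAAAHYAAAAoAAAAIAAAACAAAAABAAQAAAAAAAACAAATCwAAEwsAABAAAAAAAAAAAAAAABEREQAiIiIAMzMzAERERABVVVUAZmZmAHd3dwCIiIgAmZmZAKqqqgC7u7sAzMzMAN3d3QDu7u4A////AMqZmbuHd3d3d3d4iImaqru6qZmrqId3d3d4iIiZmqu7uqqZq7mIiIiIiIiZmaqrvLuqqavKiIiIiIiZmZqqu7y7uqqry5mZiImZmZmqq7vMu7uqq8ypmZmZmZmqqru7zMu7u6rNuZmZmZmqqqu7vMzMy7u6vcqqqqqqqqq7u7zMzMy7u73bqqqqqqqru7vMzMzMy7u87bqqqqqru7u8zMzczMy7u97Lu7u7u7u7vMzM3czMzLve27u7u7u7u7zMzN3czMzMzuy7u7u7u7vMzMzd3czMzM3tu7u7u7u7vMzM3d3czMzM7su7u7u7u7u8zN3d3MzMzO/bu7u7u7u7u7vd3d3MzMzf7Lu7u7u7u7u73d3dzMzMzuy7u7u7u7u7u93d3MzMzM79u7u7u7u7qqrd3czMzMzN/bu7u7u6qqqqzMzMzMzMze27u7uqqqqpmczMzMzMzM3tu7uqqqqpmZjMzMzMzMu97Lu6qqqZmZiIzMzMy7u7vey6qqqZmZiId7u7u7u7u87bqqqZmZiId3a7u7u7u7vduqqZmZiId3Zmqqqrqqq83KqZmZiId3ZmVaqqqqqqzcqZmZiId3ZmVVSZmaqqq8ypmZiId3dmVVRDmZmZmbzKmYiId3dmZVRDM4iIiZq7qIiId3dmZVREMyJ3iIiruYiHd3dmZVVEMyIR"/>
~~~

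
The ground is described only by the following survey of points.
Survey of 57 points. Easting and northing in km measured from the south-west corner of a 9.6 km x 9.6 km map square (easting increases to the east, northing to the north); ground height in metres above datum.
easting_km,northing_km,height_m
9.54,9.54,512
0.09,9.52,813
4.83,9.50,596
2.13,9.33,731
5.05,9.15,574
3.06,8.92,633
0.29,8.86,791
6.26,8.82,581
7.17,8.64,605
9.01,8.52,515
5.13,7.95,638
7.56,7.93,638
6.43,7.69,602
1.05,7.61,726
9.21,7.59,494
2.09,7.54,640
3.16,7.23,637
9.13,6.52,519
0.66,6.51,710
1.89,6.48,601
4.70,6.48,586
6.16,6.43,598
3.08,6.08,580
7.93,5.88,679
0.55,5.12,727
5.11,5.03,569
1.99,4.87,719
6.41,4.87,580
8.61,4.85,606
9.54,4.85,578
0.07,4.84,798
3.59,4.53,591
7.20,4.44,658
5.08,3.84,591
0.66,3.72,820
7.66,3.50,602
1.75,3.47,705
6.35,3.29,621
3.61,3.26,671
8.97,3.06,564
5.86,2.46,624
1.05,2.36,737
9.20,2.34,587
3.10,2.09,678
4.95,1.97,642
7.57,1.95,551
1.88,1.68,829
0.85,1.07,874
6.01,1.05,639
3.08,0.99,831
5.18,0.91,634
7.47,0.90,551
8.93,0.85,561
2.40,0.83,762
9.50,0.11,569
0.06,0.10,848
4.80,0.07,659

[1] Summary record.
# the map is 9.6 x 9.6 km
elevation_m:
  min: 475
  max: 895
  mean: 650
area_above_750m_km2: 15.1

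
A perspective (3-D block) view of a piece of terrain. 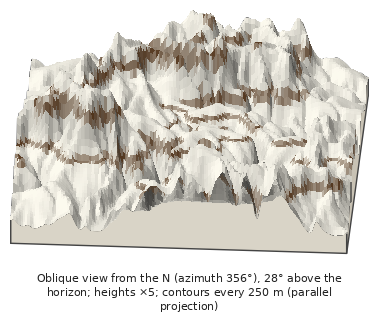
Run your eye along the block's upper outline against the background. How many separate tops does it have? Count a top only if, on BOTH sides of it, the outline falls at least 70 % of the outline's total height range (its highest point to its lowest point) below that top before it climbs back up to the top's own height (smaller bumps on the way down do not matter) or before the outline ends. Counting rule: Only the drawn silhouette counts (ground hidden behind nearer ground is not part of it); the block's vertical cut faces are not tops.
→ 0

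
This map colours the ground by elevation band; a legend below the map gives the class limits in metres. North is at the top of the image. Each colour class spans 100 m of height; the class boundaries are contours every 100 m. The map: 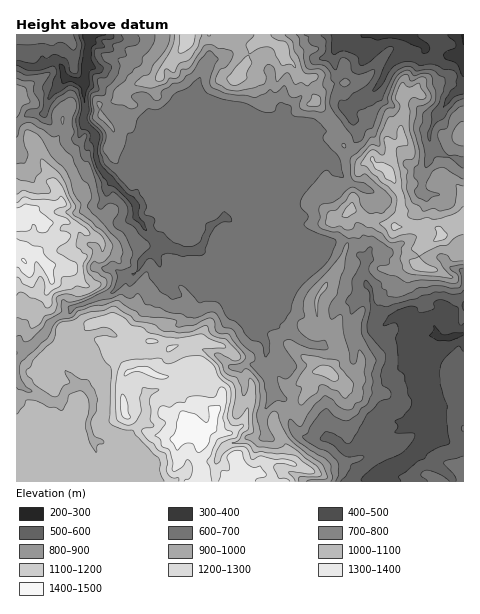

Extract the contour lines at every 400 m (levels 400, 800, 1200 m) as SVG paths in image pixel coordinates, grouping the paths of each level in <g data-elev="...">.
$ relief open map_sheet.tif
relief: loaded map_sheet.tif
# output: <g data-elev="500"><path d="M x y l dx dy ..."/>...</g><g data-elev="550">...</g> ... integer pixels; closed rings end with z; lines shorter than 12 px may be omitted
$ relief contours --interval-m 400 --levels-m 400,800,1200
<g data-elev="400"><path d="M463 335l-15 6-10 0-9-5 4-5 1-6 7 8 3 2 19-3"/><path d="M463 77l-6-13-11-5-2-2 0-3 1-2 9-3 2-3-1-4-7-7"/><path d="M106 35l-10 3 0 6-4 3-1 12 5 9-7 4 0 13-3 7-2 10-2-13-2-3-9-4-8 2-4-19 1-1 4 2 2 7 4 3 7 2 3-1 5-32-2-10"/><path d="M418 35l1 3 10 7 1 5-3 3-4 0-3-6-18-7-12-2-13 2-7-2-7-1-2-2"/></g><g data-elev="800"><path d="M331 481l2-4-3-13-5-6-14-8-16-11-5-7-2-9 3-4 7 7 3 0 13-20 11-10 8 4 6 7 8 3 5-1 4-6 5-2 2-2 0-12 3-7-2-7 1-16-5-7-4 12-2 2-3 0-7-30-2-18-2-1-8 4-3-7 1-8 7-9 4-18 3-8 5-22-1-4-2 1-9 16-29 32-4 10 0 15-5 3-2 4 2 6 6 6 9 5 11-1 3 8-3 2-14-1-20-9-7 1 0 6 11 15 2 5-10 12-8-3-2 2 3 10 7 11-1 2-9 0-11 8-1-1 1-14-2-13-14-16 5-5-1-6-13-11-8-13-10-3-8-14-7 0-13 5-8-1-5-3-11-1-11-5-14-3-8-11-7 4-12-3-8 4-12 2-22 6-8 6 0-7 21-8 20-10 2-6 0-6-2-2-6-3-2-3 9-7 10 2 2-10-1-6-4-7-30-32 4-11-3-11-7-7-10-23-11-11-2-9-7 0-9-6-15-8-7 4-4 11"/><path d="M463 179l-18-11-6 0-7 4-6 14 2 4 10 3 2 1-1 1-7 2-6 4-8-3-2-3-2-4 4-8-4-6 0-8 4-5 2-10-6-24 0-7 3-16 11-5 3-6-4-9-2-9-5-1-9 4-3-6-3-1-7 6-6 15-1 4 4 8-6 1-4 2-9 26-6 2-6 8-14 13 1 16 2 4 3 3 8 1 8 6 2 3-7 1-13-6-4 1-16 14-14 4-1 5 1 7-2 6 4 5 10 3 7 0 9 6 12 0 3-3 12 2 17 12 1 4-3 6-1 5-10 2-2 3 11 6 9 2 9 5 15-2 35 3 2-2 0-5-7-6-1-3 13-2"/><path d="M344 148l2 0 0-3-3-2-1 2z"/><path d="M113 131l2-1-3-6-11-14 1-7-3-1-2 0 2 7-1 8z"/><path d="M62 124l2-4-1-4-2 3z"/><path d="M463 122l-2 0-5 4-4 10 3 7 8 3"/><path d="M17 118l5-12 7-3 1-2-4-13-9-3"/><path d="M155 35l-1 8-4 7-7 7-2 7-7 4-9 13-11 10-3 10 1 2 12 2 6 4 4-1 4-3-6-6 0-4 9-3 7 2 6 6 5 0 2-2 1-7 11-8 9-2 4-5 7-4 7-12 9-9 3 1 6 7-3 6-5 14 0 6 3 3 14 6 28 3 10-3 5-4 4 3 3-1 8-6 6 11 11-1-3 9 2 4 6 2 15 1 3-4 1-17-3-6 2-11-5-5-11 0-3-2-2-9 0-8-4-4-1-8-3-3"/></g><g data-elev="1200"><path d="M290 481l-4-2-7-1-5-12 2-2 3-1 16 3 2-1-2-2-9-4-10 1-14-4-10 4-4-11-4-2-9 0-5 2-7 6-3 7-4 2-1-1-1-3 2-7 5-9 16-7 6-12-1-1-8 2-4-2-3-8 4-16-1-12-12-12-5-11-9-8-4-1-12 0-20 8-4-2-2-3-4-1-24 1-11 3-5 9-2 12 1 37 9 5 8-2 7-12-1-14 2-9 17 1-7 6-2 5 1 10-1 10 4 4 0 3-10 1-2 3 4 7 8 6 4 6 7 3 3 10-2 6 1 4 5 5 7 0 0 3"/><path d="M168 352l7-4 3-3-10 1-2 4z"/><path d="M146 343l5 1 7-3-4-2-6 0-2 1z"/><path d="M17 277l3 1 4 6 8 4 2-2 5-9 2 0 4 6-1 11 3 1 14-10 1-8 13-2 3-6-2-6-19-11 2-5 8-5 4-6-2-3-8-2-1-2 3-4 7-1 0-3-3-3-11-4-2-2 4-4 8-2 0-3-3-5-2-2-4 4-3 0-21-1-8-2-8 6"/></g>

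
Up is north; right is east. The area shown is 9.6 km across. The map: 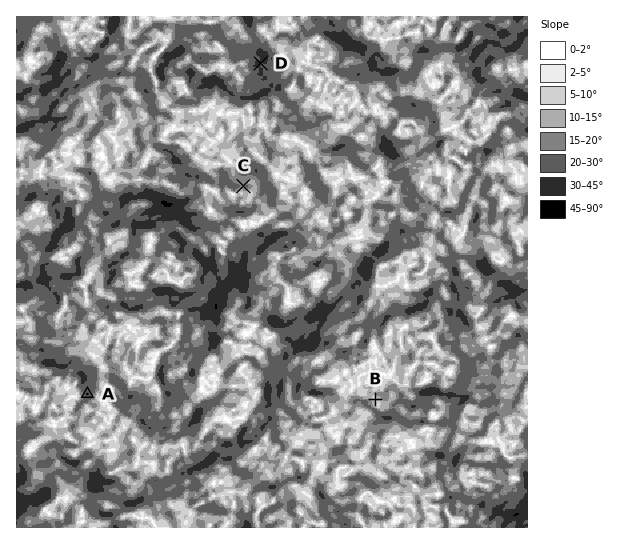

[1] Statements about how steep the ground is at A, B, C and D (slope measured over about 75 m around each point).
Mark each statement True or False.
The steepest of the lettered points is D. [True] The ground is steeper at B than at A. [False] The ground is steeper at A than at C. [True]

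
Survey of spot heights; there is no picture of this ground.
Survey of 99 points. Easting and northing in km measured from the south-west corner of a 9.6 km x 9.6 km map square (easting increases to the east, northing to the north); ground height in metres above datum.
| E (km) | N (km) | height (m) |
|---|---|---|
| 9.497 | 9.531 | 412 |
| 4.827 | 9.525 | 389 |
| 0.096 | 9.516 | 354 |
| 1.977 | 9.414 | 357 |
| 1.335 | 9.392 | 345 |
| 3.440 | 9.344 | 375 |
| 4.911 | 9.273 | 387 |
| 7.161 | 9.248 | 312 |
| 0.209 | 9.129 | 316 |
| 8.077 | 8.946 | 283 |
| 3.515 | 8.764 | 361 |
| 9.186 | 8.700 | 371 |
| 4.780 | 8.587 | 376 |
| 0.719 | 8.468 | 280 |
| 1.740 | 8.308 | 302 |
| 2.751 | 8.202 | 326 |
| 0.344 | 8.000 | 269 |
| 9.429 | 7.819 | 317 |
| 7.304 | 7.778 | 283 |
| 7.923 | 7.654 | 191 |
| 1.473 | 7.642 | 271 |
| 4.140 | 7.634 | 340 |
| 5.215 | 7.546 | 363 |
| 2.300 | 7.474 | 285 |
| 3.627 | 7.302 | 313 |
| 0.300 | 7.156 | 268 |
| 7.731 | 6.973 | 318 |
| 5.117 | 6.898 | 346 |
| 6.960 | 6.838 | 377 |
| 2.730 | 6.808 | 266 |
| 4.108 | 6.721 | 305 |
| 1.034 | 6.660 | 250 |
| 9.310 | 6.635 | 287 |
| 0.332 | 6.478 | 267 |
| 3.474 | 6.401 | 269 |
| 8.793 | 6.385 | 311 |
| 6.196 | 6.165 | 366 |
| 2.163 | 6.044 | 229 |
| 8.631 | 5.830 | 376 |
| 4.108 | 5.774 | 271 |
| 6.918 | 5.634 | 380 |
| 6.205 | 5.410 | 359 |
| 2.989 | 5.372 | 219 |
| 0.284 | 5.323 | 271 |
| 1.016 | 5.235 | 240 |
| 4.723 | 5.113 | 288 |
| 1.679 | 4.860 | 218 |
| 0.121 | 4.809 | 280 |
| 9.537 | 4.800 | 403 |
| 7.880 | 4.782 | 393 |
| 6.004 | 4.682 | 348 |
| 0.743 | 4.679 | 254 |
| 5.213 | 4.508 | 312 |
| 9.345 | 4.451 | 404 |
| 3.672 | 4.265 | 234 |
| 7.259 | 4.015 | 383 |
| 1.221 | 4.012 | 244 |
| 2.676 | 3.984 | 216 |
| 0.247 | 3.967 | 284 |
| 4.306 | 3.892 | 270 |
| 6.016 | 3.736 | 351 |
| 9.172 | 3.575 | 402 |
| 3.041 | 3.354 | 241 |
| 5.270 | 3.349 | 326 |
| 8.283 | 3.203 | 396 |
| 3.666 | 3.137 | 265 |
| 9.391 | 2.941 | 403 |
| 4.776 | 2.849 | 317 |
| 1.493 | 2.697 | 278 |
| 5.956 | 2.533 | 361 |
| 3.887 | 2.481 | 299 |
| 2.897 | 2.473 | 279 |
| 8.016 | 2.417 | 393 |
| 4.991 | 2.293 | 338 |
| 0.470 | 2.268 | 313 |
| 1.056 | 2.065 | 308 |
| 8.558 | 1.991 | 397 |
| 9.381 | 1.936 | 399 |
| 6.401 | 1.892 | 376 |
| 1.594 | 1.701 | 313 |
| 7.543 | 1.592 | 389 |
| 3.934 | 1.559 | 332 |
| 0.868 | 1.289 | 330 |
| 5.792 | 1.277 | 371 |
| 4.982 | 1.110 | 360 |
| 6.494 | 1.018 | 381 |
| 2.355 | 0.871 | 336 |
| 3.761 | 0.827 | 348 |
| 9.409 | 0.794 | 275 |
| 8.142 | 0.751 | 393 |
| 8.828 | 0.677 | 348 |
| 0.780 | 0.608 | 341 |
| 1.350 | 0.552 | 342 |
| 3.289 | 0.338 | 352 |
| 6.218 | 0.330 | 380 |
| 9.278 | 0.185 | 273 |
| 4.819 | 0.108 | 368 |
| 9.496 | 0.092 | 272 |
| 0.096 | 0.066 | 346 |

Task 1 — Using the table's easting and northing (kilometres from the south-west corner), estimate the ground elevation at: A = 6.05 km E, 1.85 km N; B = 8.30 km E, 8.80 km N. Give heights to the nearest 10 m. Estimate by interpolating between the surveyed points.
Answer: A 370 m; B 280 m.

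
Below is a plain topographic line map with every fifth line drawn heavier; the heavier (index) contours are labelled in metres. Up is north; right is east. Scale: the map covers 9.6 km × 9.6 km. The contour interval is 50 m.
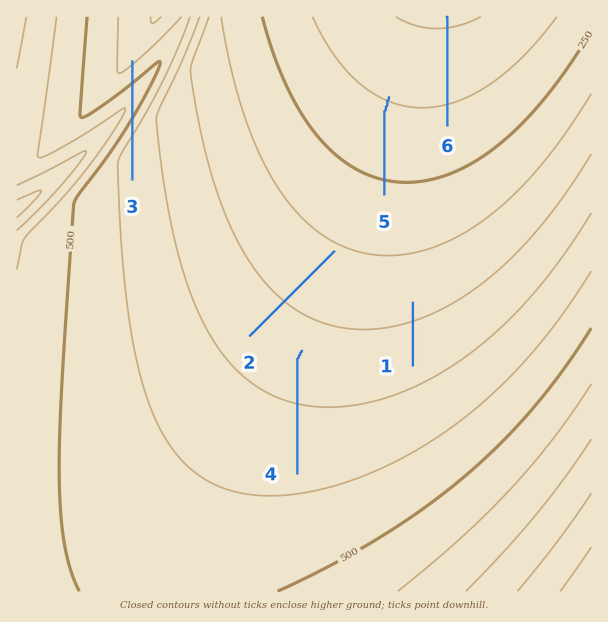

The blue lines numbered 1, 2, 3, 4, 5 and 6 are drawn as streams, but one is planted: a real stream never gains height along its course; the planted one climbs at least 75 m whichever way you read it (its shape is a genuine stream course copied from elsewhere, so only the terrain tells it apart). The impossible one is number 3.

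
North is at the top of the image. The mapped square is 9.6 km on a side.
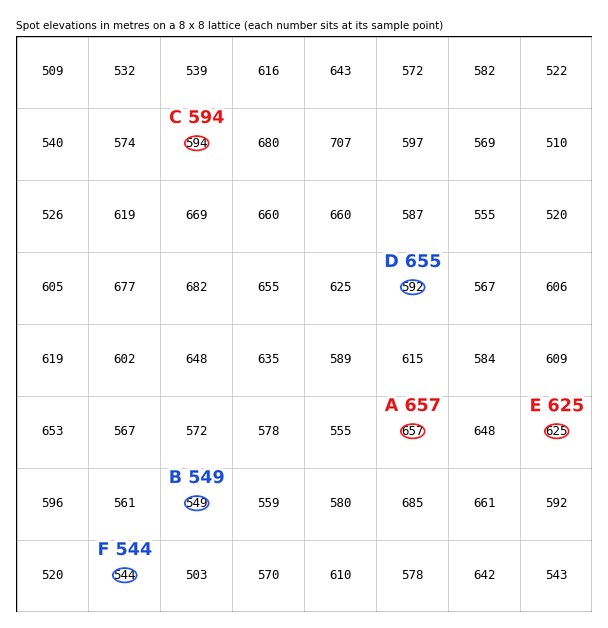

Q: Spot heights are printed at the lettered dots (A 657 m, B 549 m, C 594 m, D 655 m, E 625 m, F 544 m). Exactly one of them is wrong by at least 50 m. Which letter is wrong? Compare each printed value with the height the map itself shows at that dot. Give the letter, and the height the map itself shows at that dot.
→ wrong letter D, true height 592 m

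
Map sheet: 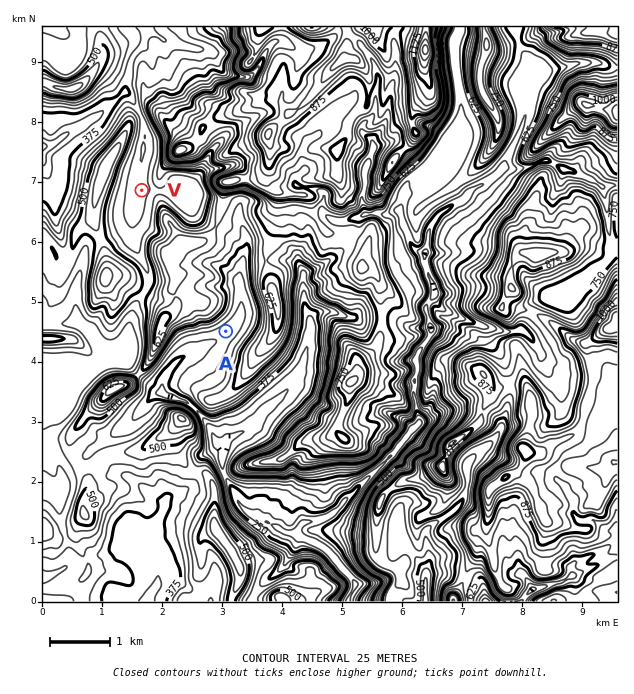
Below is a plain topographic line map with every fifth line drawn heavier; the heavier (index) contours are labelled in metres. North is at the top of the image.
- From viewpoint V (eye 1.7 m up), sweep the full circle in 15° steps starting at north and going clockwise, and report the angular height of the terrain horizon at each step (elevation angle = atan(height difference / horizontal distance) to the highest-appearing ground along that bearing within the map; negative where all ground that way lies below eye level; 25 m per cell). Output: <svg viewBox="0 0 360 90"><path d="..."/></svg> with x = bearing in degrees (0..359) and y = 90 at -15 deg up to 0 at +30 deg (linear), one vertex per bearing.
<svg viewBox="0 0 360 90"><path d="M0 57l15-15 15-10 15-18 15 20 15 1 15 1 15 8 15-4 15-8 15 6 15 3 15 12 15-7 15 2 15-1 15-4 15-4 15-3 15-2 15 0 15 1 15 4 15 8"/></svg>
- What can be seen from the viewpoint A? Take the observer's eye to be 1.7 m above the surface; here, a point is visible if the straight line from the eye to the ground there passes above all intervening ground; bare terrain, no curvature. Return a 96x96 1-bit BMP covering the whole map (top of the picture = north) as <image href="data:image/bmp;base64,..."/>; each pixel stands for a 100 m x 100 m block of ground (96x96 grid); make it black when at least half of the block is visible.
<image width="96" height="96" href="data:image/bmp;base64,Qk2+BAAAAAAAAD4AAAAoAAAAYAAAAGAAAAABAAEAAAAAAIAEAAATCwAAEwsAAAIAAAAAAAAA////AAAAAAAAAAAAAAAAAAAAAAAAAAAAAAAAAAAAAAAAAAAAAAAAAAAAAAAAAAAAAAAAAAAAAAAAAAAAAAAAAAAAAAAAAAAAAAAAAAAAAAAAAAAAAAAAAAAAAAAAAAAAAAAAAAAAAAAAAAAAAAAAAAAAAAAAAAAAAAAAAAAAAAAAAAAAAAAAAAAAAAAAAAAAAAAAAAAAAAAAAAAAAAAAAAAAAAAAAAAAAAAAAAAAAAAAAAAAAAAAAAAAAAAAAAAAAAAAAAAAAAACAAAAAAAAAAAAAAABAAAAAAAAAAAAAAABAAAAAAAAAAAAAAABAAAAAAAAAAAAAAABAAAAAAAAAAAAAAABAAAAAAAAAAAAAAACAAAAAAAAAAAAAAAGAAAAAAAAAAAAAAADAAAAAAAAAAAAAAAA/gAAAAAAAAAAAAAAfgAAAAAAAAAAAAAA/wAAAAAAAAAAAAAAPwAAAAAAAAAAAAAAHwBAAAAAAAAAAAAAH4GAAAAAAAAAAAAAH4eAAAAAAAAAAAAAH54AAAAAAAAAAAAAAYAAAAAAAAAAAAAAAcA8AAAAAAAAAAAAA8B+AAAAAAAAAAAAD+D/AAAAAAAAAAAAA/H5AAAAAAAAAAAAAHn5gAAAAAAAAAAAADn/wAAAAAAAAAAAADz3wAAAAAAAAAAAABw/4AAAAAAAAAAAAB4f8AAAAAAAAAAAAB4H+AAAAAAAAAAAAB8H/AAAAAAAAAAAAA9f/gAAAAAAAAAAAA/f/gAAAAAAAAAAAAZffgAAAAAAAAAAAAAOfgAAAAAAAAAAAAAAPgAAAAAAAAAAAAAAPgAAAAAAAAAAAAAAPAAAAAAAAAAAAAAAPAAAAAAAAAAAAAAAOAAAAAAAAAAAAAAAMAAAAAAAAAAAAAAAMAAAAAAAAAAAAAAAGAAAAAAAAAAAAAAAGAAAAAAAAAAAAAAAGAAAAAAAAAAAAAAAEAAAAAAAAAAAAAAAGAAAAAAAAAAAAAAAGAAAAAAAAAAAAAAAHAAAAAAAAAAAAAAADgAAAAAAAAAAAAAADgAAAAAAAAAAAAAABwAAAAAAAAAAAAAAB4AAAAAAAAAAAAAAD8AAAAAAAAAAAAAAHgAAAAAAAAAAAAAAOAAAAAAAAAAAAAAAIAAAAAAAAAAAAAAAAAAAAAAAAAAAAAAABAAAAAAAAAAAAAAAAAAAAAAAAAAAAAAAAAAAAAAAAAAAAAAAAAAAAAAAAAAAAAAABAAAAAAAAAAAAAAAAAAAAAAAAAAAAAAAAAAAAAAAAAAAAAAAAAAAAAAAAAAAAAAAAAAAAAAAAAAAAAAAAAAAAAAAAAAAAAAAAAAAAAAAAAAAAAAAAAAAAAAAAAAAAAAAAAAAAAAAAAAAAAAAAAAAAAAAAAAAAAAAAAAAAAAAAAAAAAAAAAAAAAAAAAAAAAAAAAAAAAAAAAAAAAAAAAAAAAAAAAAAAAAAAAAAAAAAAAAAAAAAAAAAAAAAAAAAAAAAAAAAAAAAAAAAAAAAAAAAAAAAAAAAAAAAAAAAAAAAAAAAAAAAAAAAAAAAAAA="/>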